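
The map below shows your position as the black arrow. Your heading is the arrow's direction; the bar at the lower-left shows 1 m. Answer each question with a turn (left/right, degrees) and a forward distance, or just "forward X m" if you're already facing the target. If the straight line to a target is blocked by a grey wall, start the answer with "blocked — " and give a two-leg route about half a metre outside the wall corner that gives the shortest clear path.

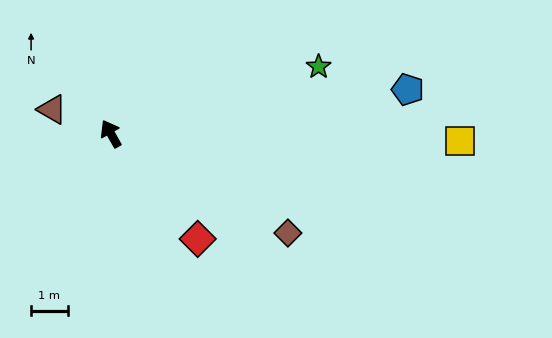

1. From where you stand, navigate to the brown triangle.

turn left 38°, forward 1.7 m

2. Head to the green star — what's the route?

turn right 102°, forward 6.0 m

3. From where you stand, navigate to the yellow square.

turn right 121°, forward 9.6 m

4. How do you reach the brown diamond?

turn right 149°, forward 5.6 m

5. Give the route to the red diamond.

turn right 170°, forward 3.7 m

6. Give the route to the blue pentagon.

turn right 111°, forward 8.2 m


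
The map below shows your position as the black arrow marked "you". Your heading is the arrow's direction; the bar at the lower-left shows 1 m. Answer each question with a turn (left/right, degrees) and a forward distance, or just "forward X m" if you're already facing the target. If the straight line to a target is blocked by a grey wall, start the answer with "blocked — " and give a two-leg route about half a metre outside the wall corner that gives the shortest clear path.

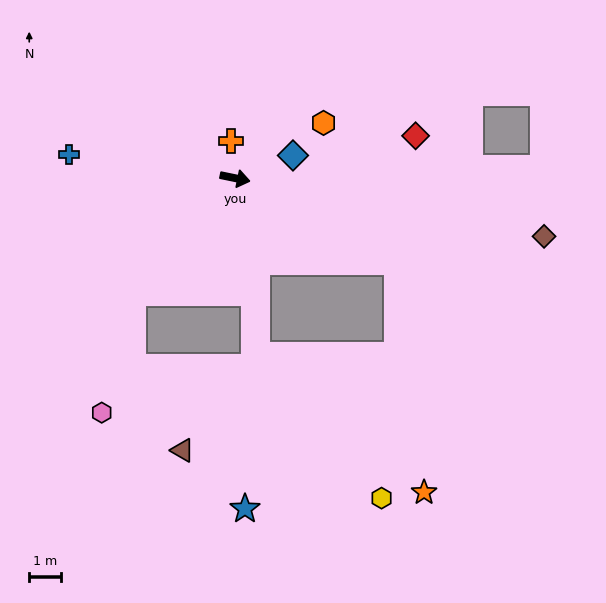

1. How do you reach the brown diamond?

forward 9.9 m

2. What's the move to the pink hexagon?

blocked — turn right 120°, forward 4.8 m, then turn left 27°, forward 3.9 m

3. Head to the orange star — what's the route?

blocked — turn right 16°, forward 5.7 m, then turn right 56°, forward 7.3 m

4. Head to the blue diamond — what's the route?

turn left 33°, forward 2.0 m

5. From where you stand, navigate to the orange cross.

turn left 107°, forward 1.2 m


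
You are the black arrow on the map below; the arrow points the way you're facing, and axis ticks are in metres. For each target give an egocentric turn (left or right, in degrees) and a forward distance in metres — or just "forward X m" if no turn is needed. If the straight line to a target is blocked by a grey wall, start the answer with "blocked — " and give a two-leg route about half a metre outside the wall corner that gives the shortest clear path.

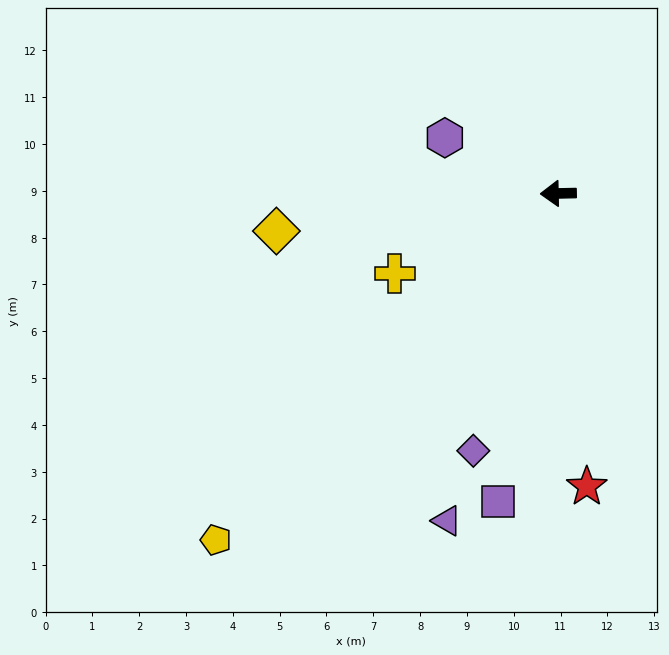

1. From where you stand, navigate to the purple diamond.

turn left 70°, forward 5.8 m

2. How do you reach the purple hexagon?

turn right 27°, forward 2.7 m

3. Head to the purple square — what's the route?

turn left 78°, forward 6.7 m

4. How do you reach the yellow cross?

turn left 25°, forward 3.9 m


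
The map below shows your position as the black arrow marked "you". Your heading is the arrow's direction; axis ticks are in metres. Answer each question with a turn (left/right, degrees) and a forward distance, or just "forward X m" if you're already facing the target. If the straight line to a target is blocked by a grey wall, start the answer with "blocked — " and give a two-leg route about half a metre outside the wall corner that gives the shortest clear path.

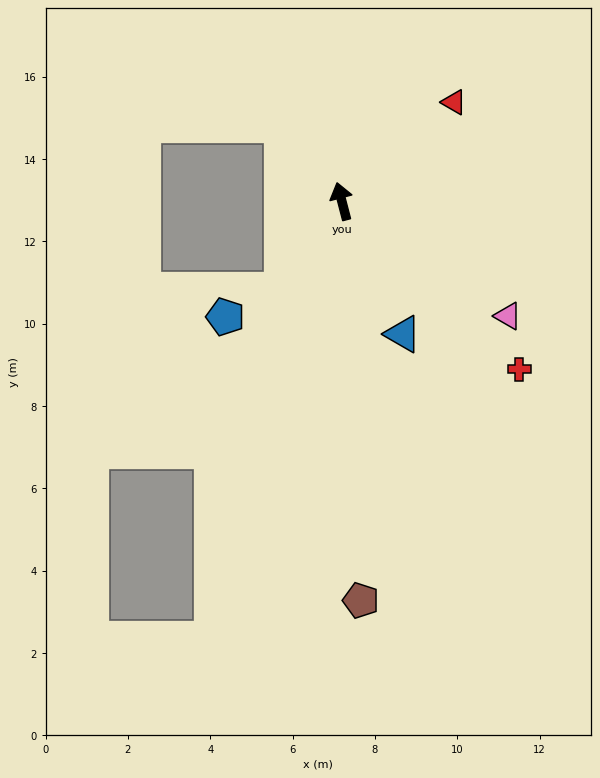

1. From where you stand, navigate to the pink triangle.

turn right 139°, forward 4.9 m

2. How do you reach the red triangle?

turn right 63°, forward 3.6 m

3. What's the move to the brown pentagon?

turn left 168°, forward 9.7 m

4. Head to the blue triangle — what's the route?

turn right 170°, forward 3.6 m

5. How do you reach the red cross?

turn right 148°, forward 5.9 m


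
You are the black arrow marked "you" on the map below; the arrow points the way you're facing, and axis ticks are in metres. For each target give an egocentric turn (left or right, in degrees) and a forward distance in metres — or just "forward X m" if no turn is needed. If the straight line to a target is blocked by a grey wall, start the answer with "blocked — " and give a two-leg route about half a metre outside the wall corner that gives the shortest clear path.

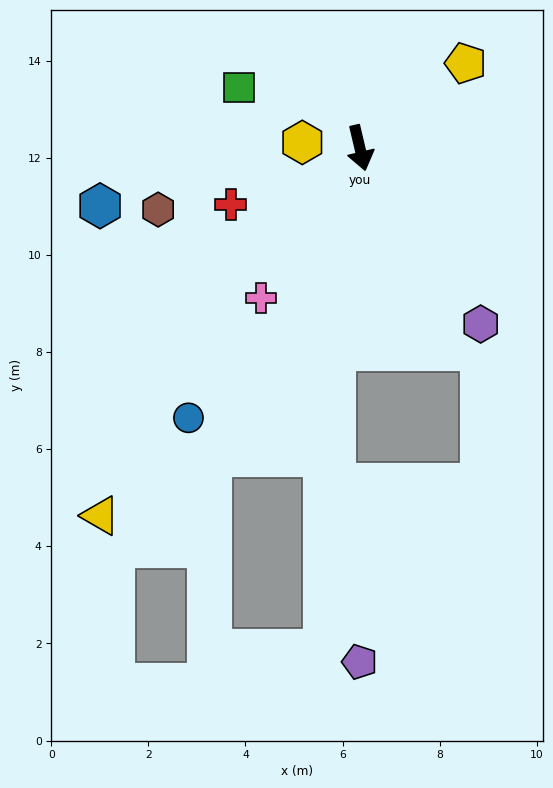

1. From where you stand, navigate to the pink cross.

turn right 46°, forward 3.7 m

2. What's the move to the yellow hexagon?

turn right 109°, forward 1.2 m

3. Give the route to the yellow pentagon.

turn left 115°, forward 2.8 m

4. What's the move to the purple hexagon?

turn left 21°, forward 4.4 m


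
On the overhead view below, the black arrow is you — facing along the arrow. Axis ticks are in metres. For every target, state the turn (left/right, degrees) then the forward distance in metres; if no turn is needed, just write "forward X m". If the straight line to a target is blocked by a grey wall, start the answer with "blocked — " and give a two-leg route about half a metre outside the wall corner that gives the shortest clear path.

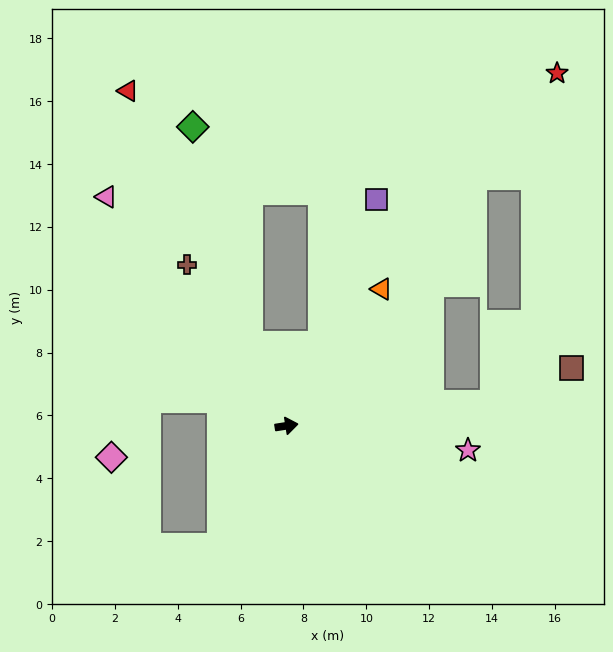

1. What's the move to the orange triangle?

turn left 46°, forward 5.3 m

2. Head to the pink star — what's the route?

turn right 17°, forward 5.8 m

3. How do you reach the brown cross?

turn left 113°, forward 6.0 m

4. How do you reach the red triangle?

turn left 106°, forward 11.8 m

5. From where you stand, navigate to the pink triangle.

turn left 119°, forward 9.3 m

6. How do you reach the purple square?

turn left 59°, forward 7.7 m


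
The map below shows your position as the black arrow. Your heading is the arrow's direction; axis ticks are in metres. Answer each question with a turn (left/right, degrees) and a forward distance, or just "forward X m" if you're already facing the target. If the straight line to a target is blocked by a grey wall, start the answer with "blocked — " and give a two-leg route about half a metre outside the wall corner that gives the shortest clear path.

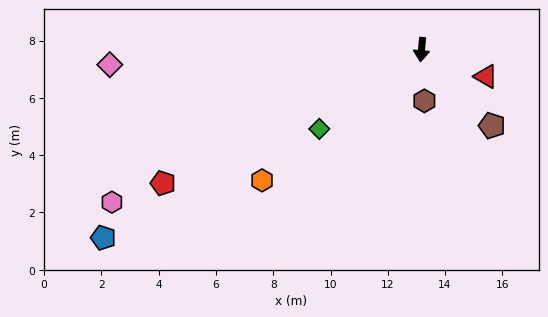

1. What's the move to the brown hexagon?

turn left 8°, forward 1.8 m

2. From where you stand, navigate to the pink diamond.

turn right 82°, forward 10.9 m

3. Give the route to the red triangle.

turn left 73°, forward 2.4 m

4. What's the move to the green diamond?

turn right 47°, forward 4.5 m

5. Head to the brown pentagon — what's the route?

turn left 48°, forward 3.6 m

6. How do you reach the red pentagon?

turn right 58°, forward 10.2 m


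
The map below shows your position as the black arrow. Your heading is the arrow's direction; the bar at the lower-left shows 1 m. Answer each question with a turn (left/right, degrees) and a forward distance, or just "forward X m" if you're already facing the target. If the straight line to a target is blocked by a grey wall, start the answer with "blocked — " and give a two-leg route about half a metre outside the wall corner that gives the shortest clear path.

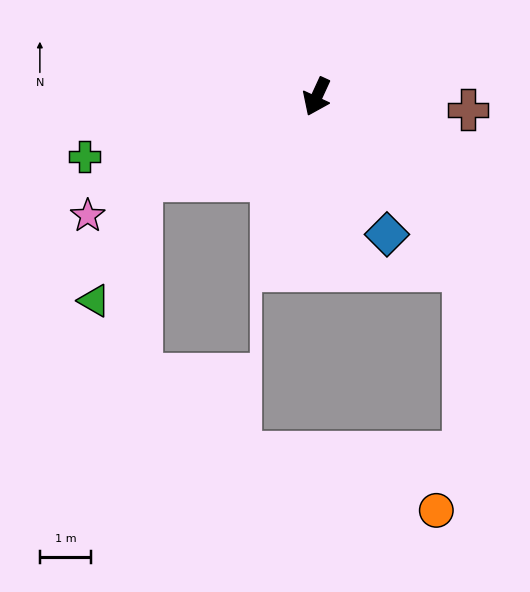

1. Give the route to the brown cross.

turn left 110°, forward 3.0 m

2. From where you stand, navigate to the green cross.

turn right 51°, forward 4.7 m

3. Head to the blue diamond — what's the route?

turn left 52°, forward 3.0 m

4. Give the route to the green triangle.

blocked — turn right 40°, forward 3.8 m, then turn left 44°, forward 2.5 m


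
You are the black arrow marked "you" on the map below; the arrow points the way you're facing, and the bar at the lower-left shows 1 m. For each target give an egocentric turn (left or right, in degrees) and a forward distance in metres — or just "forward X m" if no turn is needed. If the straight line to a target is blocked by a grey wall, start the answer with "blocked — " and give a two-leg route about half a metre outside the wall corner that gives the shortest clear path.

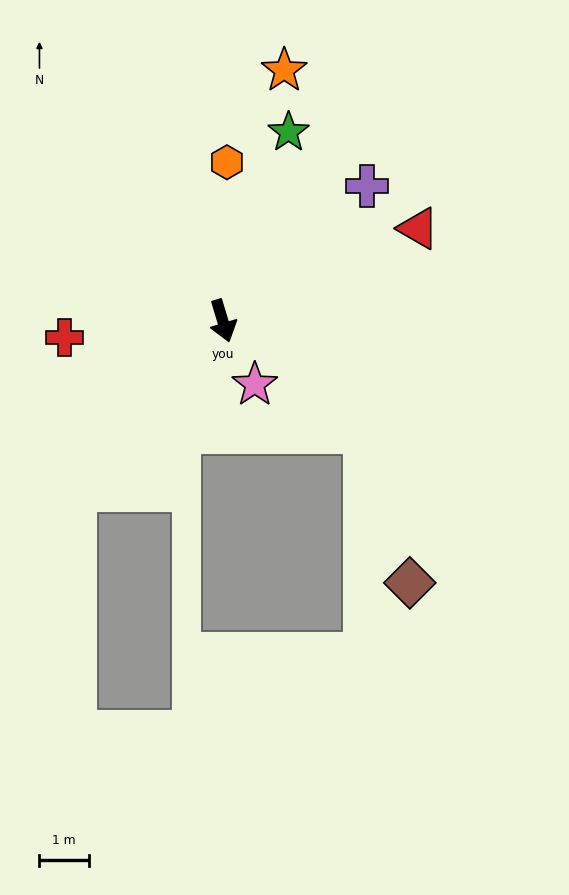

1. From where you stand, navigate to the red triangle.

turn left 99°, forward 4.4 m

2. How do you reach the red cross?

turn right 101°, forward 3.2 m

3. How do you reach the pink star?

turn left 10°, forward 1.4 m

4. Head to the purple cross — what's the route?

turn left 116°, forward 4.0 m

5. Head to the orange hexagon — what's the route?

turn left 162°, forward 3.2 m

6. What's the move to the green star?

turn left 144°, forward 4.0 m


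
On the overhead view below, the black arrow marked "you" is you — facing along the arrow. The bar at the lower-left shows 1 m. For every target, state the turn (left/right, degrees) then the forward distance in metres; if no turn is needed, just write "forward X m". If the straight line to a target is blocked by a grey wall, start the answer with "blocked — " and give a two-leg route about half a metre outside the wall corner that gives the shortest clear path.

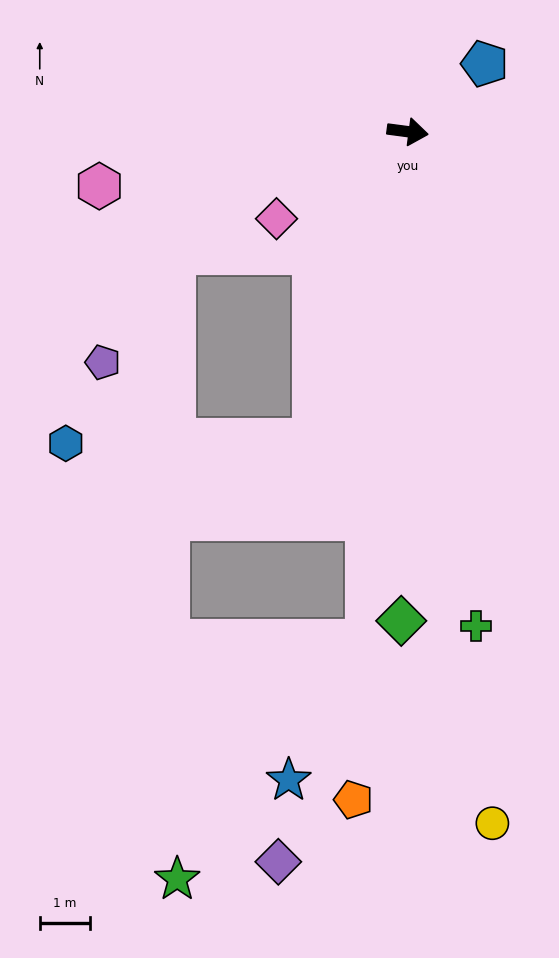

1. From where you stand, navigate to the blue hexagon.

blocked — turn right 100°, forward 6.4 m, then turn right 72°, forward 4.9 m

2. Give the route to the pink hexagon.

turn right 162°, forward 6.3 m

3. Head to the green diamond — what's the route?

turn right 83°, forward 9.8 m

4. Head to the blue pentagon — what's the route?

turn left 49°, forward 2.0 m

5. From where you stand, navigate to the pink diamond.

turn right 139°, forward 3.1 m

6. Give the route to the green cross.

turn right 75°, forward 10.0 m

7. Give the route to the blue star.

blocked — turn right 87°, forward 10.2 m, then turn right 25°, forward 3.2 m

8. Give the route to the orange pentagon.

turn right 87°, forward 13.4 m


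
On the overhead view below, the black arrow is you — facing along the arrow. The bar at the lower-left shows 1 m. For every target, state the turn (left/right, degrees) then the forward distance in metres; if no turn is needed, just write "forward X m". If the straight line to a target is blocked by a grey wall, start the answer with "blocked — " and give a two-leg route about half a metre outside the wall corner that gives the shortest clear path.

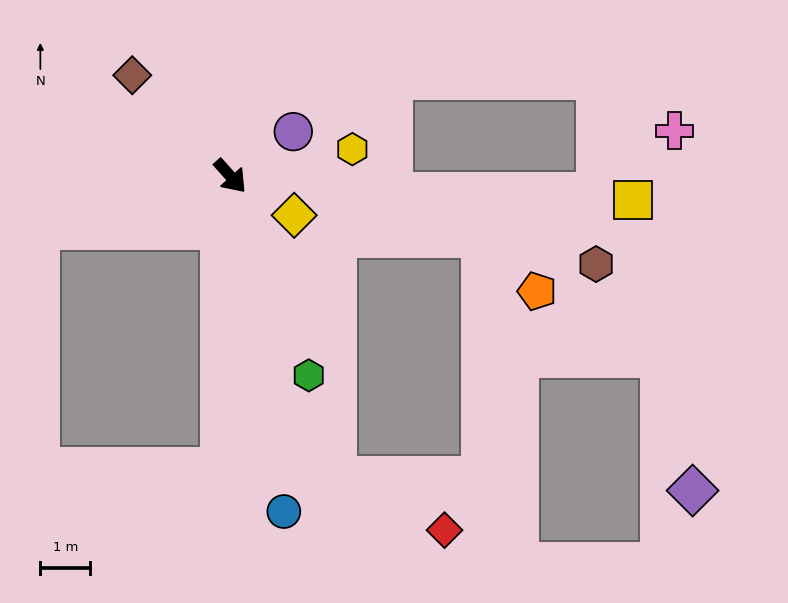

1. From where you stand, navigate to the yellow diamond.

turn left 17°, forward 1.5 m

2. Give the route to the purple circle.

turn left 83°, forward 1.5 m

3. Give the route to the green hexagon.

turn right 20°, forward 4.3 m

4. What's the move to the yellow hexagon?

turn left 61°, forward 2.5 m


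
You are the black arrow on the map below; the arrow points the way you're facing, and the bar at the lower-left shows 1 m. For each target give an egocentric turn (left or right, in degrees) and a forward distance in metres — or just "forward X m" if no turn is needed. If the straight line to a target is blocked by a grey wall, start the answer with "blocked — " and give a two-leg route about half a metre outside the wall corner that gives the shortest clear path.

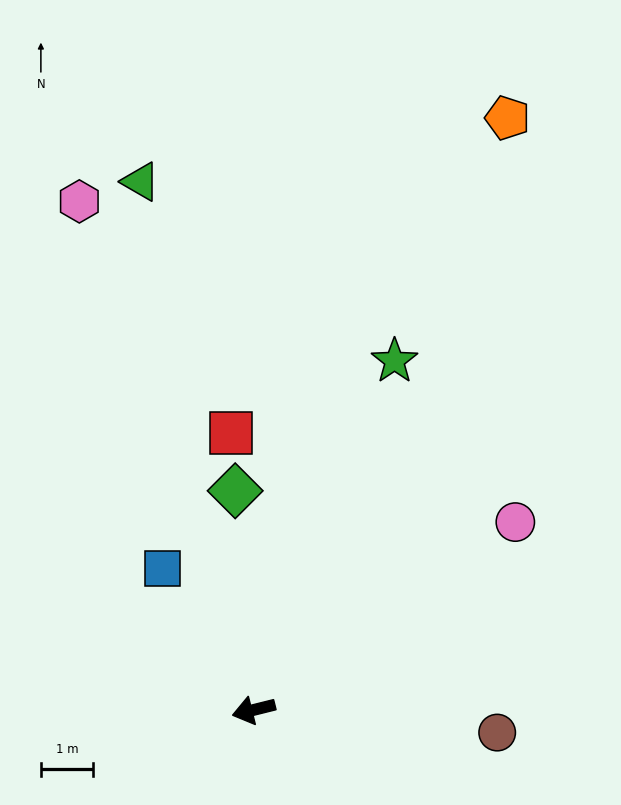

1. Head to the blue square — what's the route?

turn right 71°, forward 3.2 m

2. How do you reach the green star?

turn right 126°, forward 7.2 m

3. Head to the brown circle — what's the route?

turn left 161°, forward 4.7 m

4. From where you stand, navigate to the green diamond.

turn right 99°, forward 4.2 m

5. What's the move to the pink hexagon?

turn right 85°, forward 10.2 m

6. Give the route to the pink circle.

turn right 158°, forward 6.1 m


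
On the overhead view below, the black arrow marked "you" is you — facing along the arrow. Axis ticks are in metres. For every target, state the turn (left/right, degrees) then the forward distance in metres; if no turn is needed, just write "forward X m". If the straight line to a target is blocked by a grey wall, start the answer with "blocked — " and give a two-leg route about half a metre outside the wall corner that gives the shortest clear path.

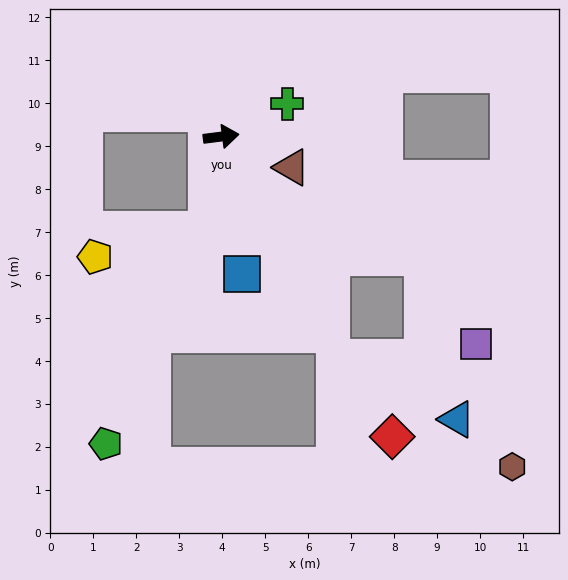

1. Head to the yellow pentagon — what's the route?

blocked — turn right 106°, forward 2.2 m, then turn right 67°, forward 2.7 m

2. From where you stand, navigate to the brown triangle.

turn right 31°, forward 1.8 m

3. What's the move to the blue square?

turn right 89°, forward 3.2 m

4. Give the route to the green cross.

turn left 19°, forward 1.7 m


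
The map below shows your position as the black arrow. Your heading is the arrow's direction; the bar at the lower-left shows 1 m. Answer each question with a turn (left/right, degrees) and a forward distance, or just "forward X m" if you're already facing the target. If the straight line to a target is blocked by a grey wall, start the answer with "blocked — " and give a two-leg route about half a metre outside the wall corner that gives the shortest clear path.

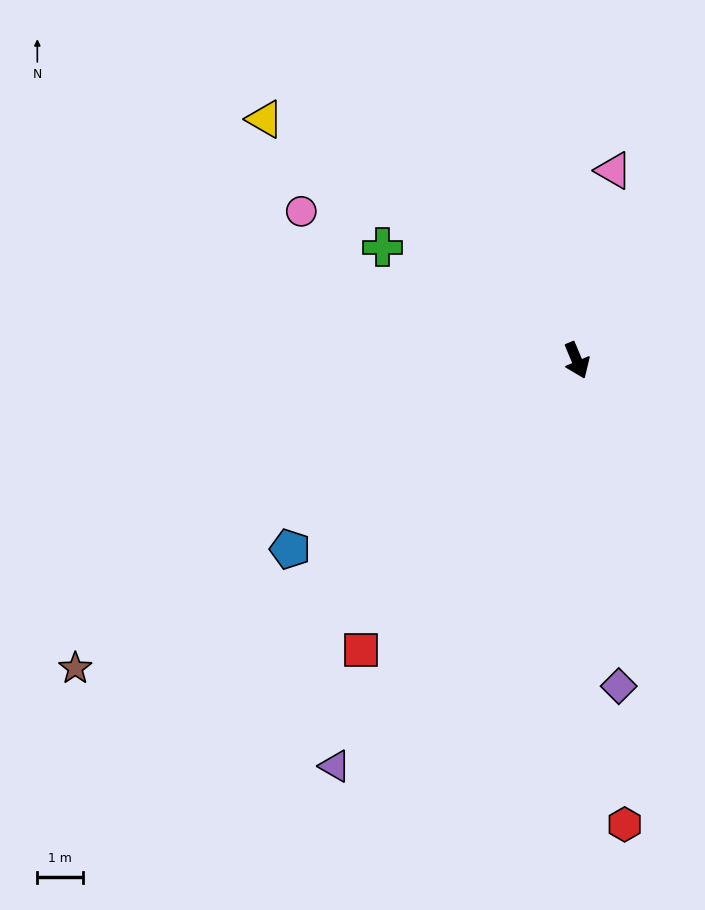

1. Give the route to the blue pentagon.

turn right 79°, forward 7.5 m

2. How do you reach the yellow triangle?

turn right 151°, forward 8.6 m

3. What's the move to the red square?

turn right 59°, forward 7.9 m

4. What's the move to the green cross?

turn right 143°, forward 4.9 m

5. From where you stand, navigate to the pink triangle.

turn left 146°, forward 4.2 m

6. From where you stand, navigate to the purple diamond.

turn right 15°, forward 7.2 m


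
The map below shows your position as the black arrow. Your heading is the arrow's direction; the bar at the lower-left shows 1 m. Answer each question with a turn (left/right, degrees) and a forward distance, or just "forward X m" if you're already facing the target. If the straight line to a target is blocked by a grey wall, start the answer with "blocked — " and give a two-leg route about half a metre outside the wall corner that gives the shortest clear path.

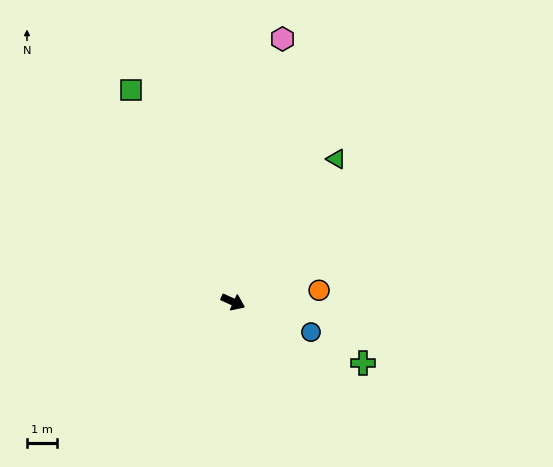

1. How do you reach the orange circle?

turn left 32°, forward 2.9 m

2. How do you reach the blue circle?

turn left 3°, forward 2.8 m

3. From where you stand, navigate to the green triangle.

turn left 79°, forward 5.9 m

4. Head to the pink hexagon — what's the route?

turn left 104°, forward 9.0 m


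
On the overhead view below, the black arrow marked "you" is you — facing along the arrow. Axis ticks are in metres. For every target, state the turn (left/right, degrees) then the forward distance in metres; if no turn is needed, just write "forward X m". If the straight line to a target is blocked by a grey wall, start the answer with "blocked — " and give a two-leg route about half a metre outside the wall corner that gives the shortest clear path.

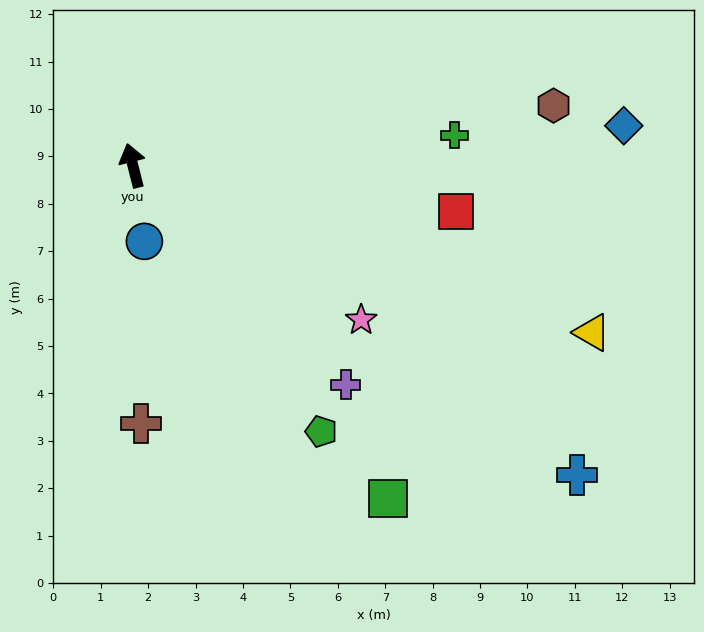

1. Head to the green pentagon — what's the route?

turn right 159°, forward 6.9 m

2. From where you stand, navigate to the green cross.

turn right 99°, forward 6.8 m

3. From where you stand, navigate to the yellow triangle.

turn right 124°, forward 10.3 m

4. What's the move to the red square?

turn right 112°, forward 6.9 m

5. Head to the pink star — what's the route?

turn right 138°, forward 5.8 m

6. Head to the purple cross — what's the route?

turn right 150°, forward 6.4 m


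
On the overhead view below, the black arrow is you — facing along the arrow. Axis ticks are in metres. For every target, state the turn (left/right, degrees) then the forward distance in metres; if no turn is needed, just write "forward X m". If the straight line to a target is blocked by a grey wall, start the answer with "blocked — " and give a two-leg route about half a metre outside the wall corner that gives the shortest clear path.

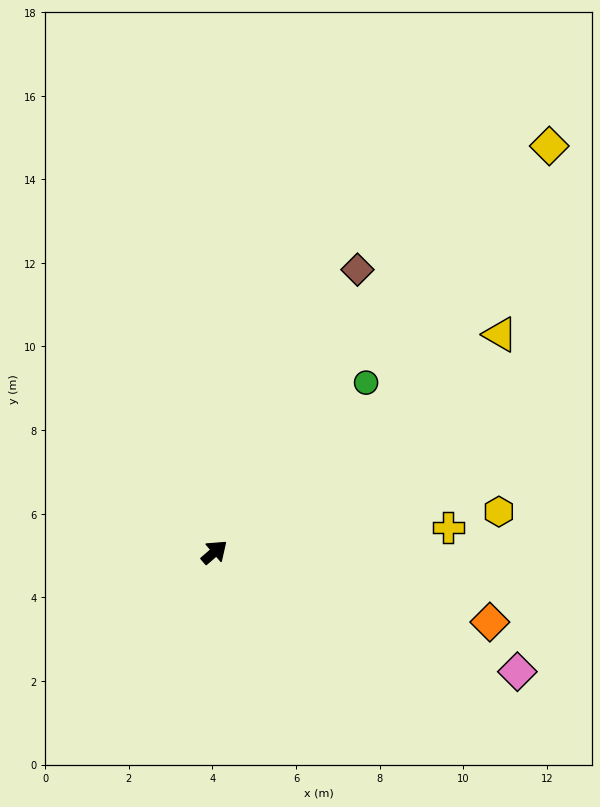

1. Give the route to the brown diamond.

turn left 22°, forward 7.6 m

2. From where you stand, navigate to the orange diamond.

turn right 55°, forward 6.8 m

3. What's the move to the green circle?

turn left 7°, forward 5.4 m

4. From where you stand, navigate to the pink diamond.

turn right 62°, forward 7.8 m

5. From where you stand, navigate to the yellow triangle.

turn right 4°, forward 8.6 m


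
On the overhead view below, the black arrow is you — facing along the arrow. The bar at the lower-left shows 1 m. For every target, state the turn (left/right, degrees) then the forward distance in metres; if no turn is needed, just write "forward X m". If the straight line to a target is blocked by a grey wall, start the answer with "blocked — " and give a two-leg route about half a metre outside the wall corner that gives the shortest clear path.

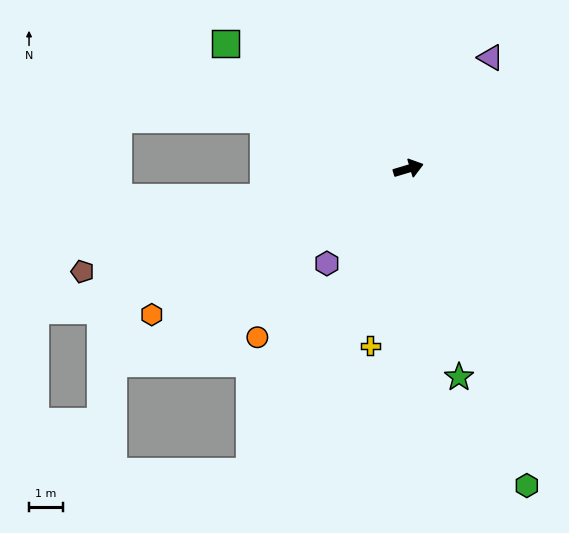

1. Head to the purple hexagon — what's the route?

turn right 147°, forward 3.7 m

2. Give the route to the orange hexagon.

turn right 167°, forward 8.8 m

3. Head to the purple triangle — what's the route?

turn left 37°, forward 4.1 m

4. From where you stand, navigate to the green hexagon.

turn right 86°, forward 10.1 m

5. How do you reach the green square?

turn left 129°, forward 6.6 m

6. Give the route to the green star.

turn right 93°, forward 6.4 m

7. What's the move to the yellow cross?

turn right 119°, forward 5.4 m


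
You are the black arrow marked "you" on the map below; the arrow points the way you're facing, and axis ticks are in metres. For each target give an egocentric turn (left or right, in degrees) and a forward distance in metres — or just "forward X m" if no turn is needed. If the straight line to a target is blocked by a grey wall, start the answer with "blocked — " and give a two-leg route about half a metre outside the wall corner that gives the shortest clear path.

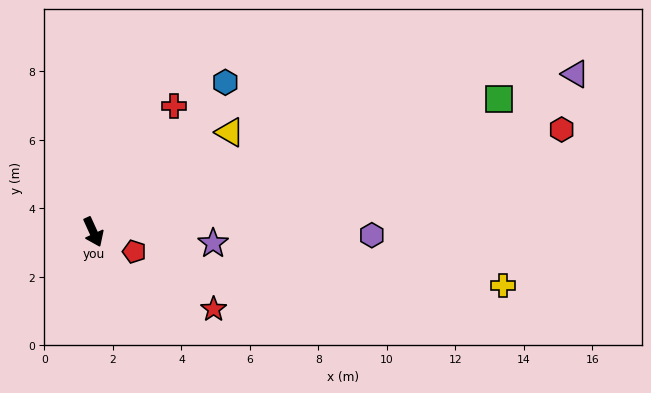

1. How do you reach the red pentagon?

turn left 40°, forward 1.3 m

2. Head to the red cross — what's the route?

turn left 123°, forward 4.4 m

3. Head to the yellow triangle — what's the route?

turn left 102°, forward 4.9 m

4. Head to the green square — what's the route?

turn left 84°, forward 12.5 m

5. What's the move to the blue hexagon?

turn left 114°, forward 5.8 m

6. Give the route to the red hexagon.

turn left 78°, forward 14.0 m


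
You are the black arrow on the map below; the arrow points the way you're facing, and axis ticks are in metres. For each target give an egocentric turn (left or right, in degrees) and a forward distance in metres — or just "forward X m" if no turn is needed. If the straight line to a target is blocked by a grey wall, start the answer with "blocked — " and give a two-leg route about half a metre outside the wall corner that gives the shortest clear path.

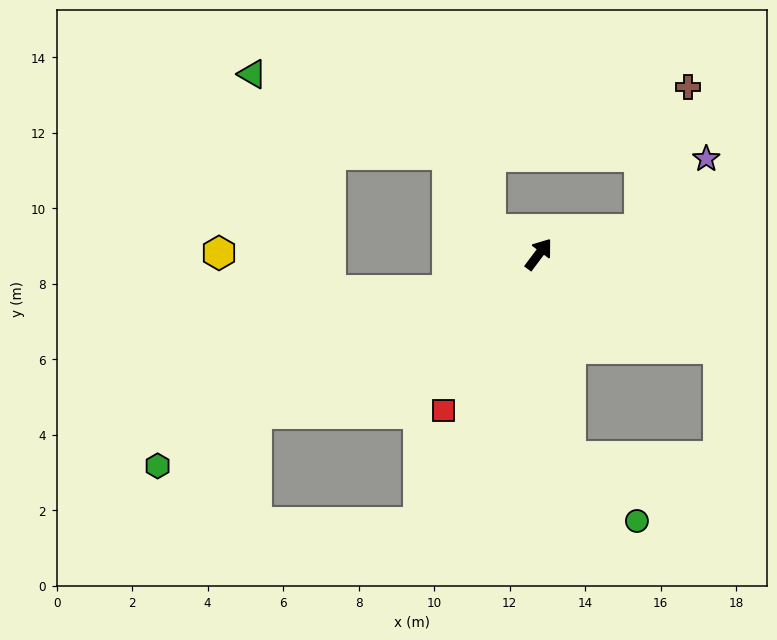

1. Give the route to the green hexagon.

turn left 156°, forward 11.5 m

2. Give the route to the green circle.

blocked — turn right 134°, forward 5.4 m, then turn left 37°, forward 2.5 m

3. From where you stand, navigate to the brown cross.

blocked — turn right 40°, forward 2.7 m, then turn left 58°, forward 4.0 m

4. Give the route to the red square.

turn right 174°, forward 4.9 m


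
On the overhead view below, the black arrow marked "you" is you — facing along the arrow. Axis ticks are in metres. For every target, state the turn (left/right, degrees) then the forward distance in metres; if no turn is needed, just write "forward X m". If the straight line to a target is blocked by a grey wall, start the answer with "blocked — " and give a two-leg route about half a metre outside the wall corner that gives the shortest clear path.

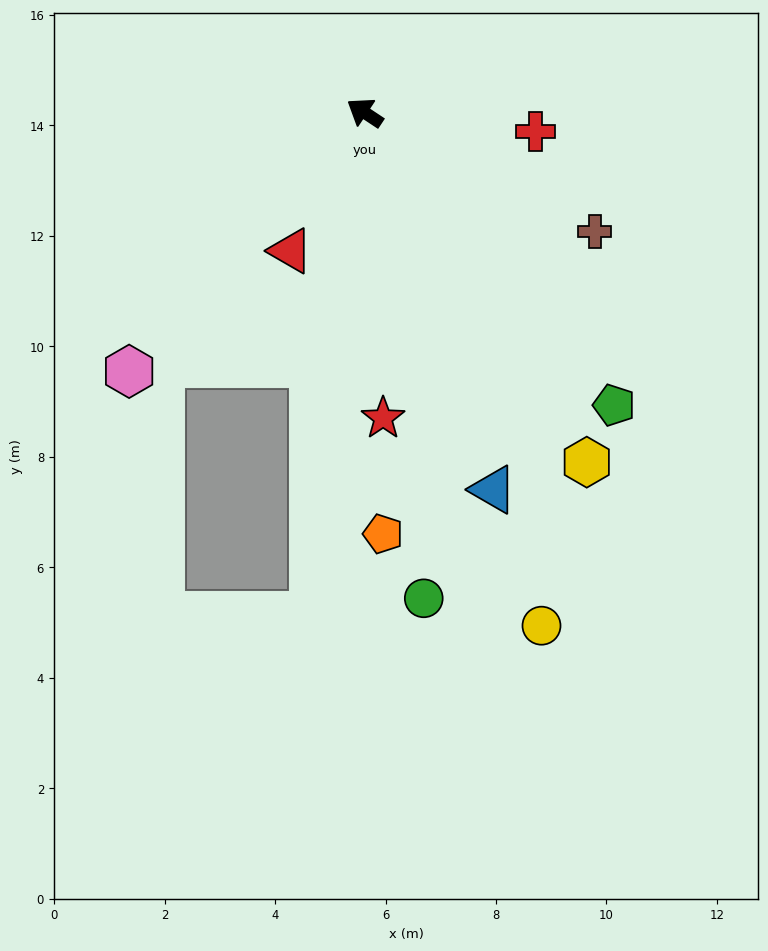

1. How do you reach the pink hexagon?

turn left 81°, forward 6.3 m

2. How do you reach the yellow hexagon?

turn left 156°, forward 7.5 m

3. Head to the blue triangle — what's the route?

turn left 142°, forward 7.2 m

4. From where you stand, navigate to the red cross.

turn right 153°, forward 3.1 m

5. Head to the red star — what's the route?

turn left 127°, forward 5.5 m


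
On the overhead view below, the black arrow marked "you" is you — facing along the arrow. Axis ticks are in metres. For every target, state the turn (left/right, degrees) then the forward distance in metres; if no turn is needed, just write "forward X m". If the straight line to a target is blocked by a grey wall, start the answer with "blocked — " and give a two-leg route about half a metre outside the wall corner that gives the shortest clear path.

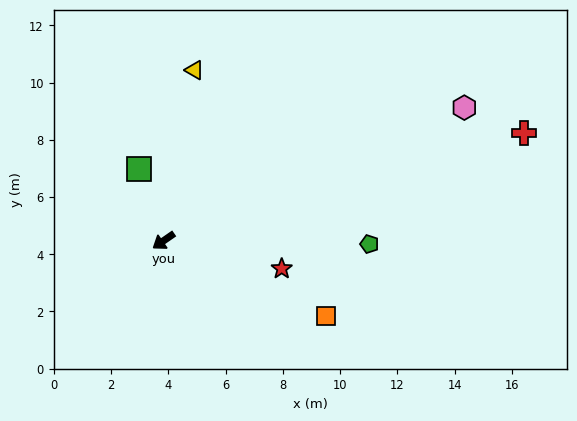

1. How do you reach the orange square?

turn left 120°, forward 6.2 m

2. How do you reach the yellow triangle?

turn right 135°, forward 6.1 m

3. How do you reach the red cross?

turn left 162°, forward 13.1 m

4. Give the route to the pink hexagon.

turn left 169°, forward 11.5 m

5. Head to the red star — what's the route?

turn left 132°, forward 4.2 m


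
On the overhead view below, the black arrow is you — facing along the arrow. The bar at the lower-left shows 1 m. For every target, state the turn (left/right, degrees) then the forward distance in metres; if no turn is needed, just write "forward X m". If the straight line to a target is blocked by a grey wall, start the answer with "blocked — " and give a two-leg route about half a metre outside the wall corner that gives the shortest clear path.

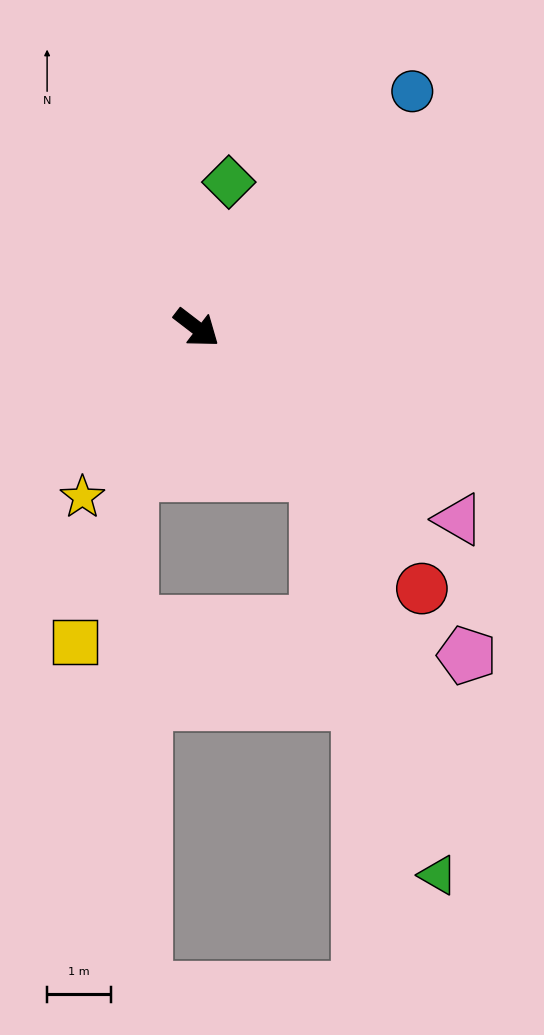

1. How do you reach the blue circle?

turn left 85°, forward 5.0 m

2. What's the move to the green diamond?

turn left 115°, forward 2.3 m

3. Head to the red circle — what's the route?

turn right 12°, forward 5.4 m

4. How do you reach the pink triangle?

forward 5.1 m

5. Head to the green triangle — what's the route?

blocked — turn right 13°, forward 3.0 m, then turn right 23°, forward 6.6 m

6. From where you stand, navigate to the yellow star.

turn right 87°, forward 3.2 m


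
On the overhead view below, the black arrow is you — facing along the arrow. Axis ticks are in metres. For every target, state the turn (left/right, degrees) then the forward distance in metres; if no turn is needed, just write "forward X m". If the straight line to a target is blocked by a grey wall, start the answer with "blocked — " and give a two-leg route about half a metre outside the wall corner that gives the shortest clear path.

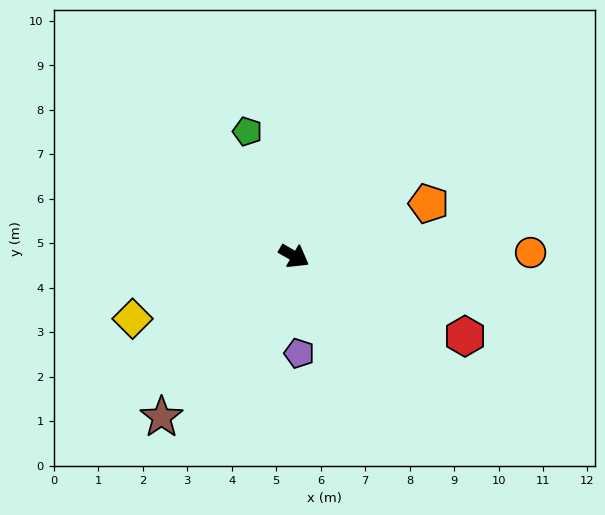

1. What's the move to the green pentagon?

turn left 141°, forward 3.0 m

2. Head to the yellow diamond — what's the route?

turn right 129°, forward 3.9 m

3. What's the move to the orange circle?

turn left 31°, forward 5.3 m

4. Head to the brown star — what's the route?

turn right 99°, forward 4.7 m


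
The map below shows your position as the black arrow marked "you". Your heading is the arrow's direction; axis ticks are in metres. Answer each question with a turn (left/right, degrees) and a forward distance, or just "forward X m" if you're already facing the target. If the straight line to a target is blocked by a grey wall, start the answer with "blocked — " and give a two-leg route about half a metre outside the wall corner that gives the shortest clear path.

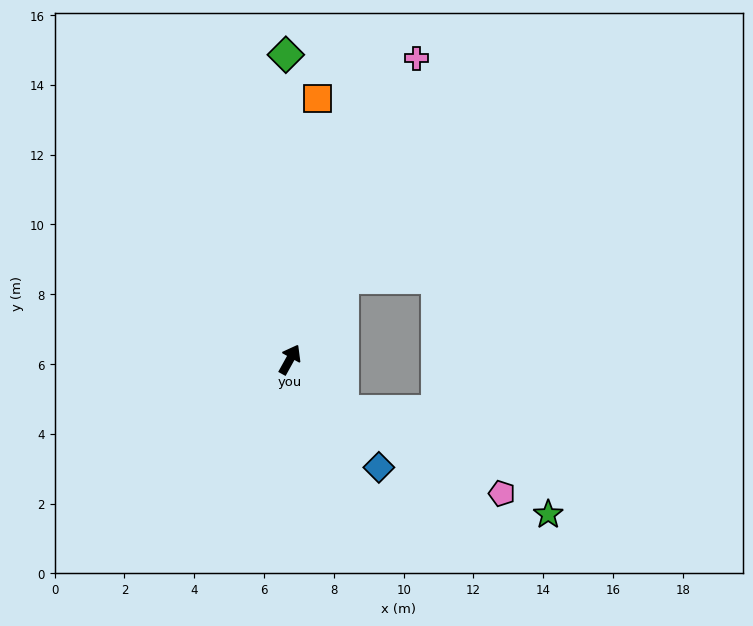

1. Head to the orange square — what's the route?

turn left 23°, forward 7.5 m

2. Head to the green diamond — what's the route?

turn left 30°, forward 8.7 m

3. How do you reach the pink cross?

turn left 6°, forward 9.4 m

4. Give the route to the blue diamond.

turn right 112°, forward 4.0 m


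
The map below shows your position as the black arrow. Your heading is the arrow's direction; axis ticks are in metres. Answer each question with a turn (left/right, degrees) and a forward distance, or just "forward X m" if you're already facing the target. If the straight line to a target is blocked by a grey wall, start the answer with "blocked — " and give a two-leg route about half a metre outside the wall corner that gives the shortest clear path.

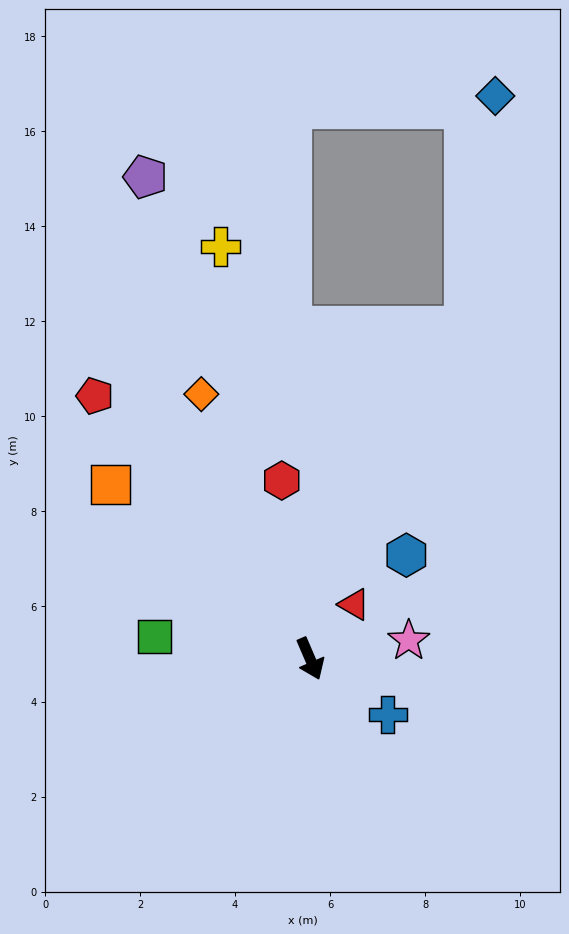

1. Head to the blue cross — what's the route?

turn left 31°, forward 2.0 m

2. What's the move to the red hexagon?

turn left 166°, forward 3.8 m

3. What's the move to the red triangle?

turn left 118°, forward 1.5 m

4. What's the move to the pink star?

turn left 77°, forward 2.1 m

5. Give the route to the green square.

turn right 121°, forward 3.3 m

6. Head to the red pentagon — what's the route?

turn right 164°, forward 7.2 m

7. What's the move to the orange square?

turn right 154°, forward 5.6 m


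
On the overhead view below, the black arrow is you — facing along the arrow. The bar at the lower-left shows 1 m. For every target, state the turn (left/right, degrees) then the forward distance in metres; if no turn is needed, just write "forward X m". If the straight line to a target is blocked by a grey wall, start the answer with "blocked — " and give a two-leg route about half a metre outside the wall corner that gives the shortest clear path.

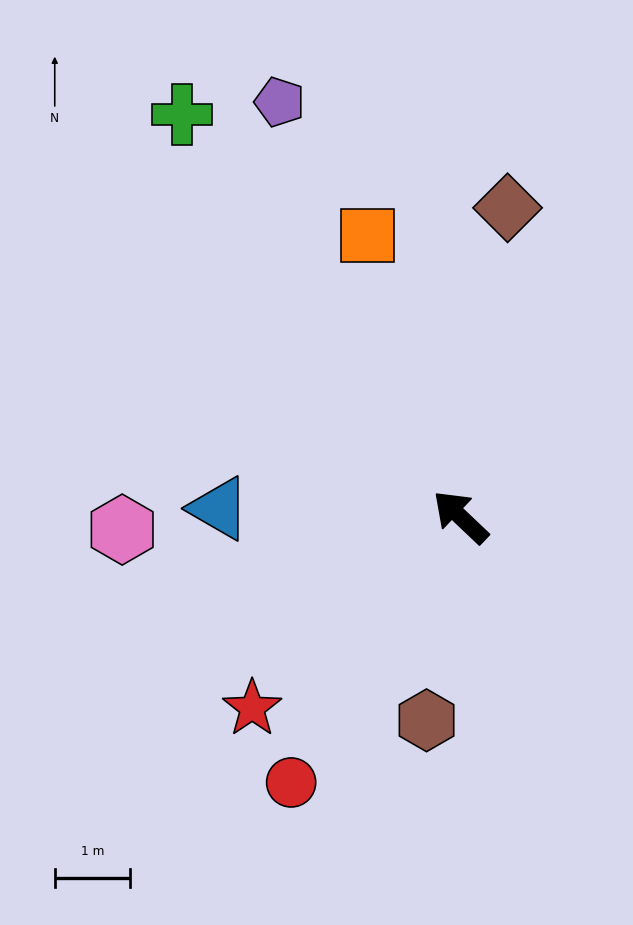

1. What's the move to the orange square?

turn right 28°, forward 3.9 m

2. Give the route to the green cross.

turn right 12°, forward 6.5 m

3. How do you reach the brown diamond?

turn right 55°, forward 4.2 m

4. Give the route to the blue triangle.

turn left 42°, forward 3.2 m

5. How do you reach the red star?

turn left 86°, forward 3.8 m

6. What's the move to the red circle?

turn left 101°, forward 4.2 m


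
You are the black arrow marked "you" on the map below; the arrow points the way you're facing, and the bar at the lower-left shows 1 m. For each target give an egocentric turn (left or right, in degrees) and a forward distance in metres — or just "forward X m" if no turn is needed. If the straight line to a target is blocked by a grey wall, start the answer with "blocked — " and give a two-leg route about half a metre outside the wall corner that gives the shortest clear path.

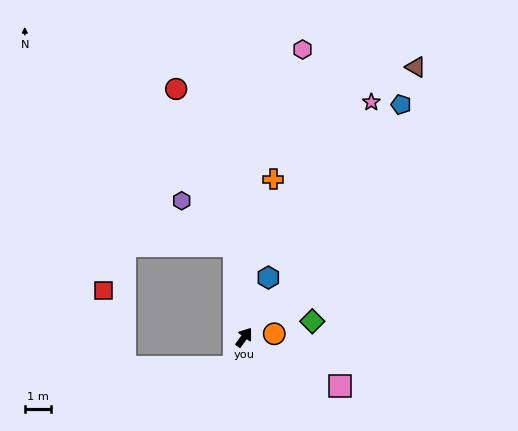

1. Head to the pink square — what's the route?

turn right 81°, forward 4.1 m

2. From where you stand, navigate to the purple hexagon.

blocked — turn left 42°, forward 3.5 m, then turn left 43°, forward 2.6 m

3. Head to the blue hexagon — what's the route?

turn left 14°, forward 2.5 m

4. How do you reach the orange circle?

turn right 47°, forward 1.2 m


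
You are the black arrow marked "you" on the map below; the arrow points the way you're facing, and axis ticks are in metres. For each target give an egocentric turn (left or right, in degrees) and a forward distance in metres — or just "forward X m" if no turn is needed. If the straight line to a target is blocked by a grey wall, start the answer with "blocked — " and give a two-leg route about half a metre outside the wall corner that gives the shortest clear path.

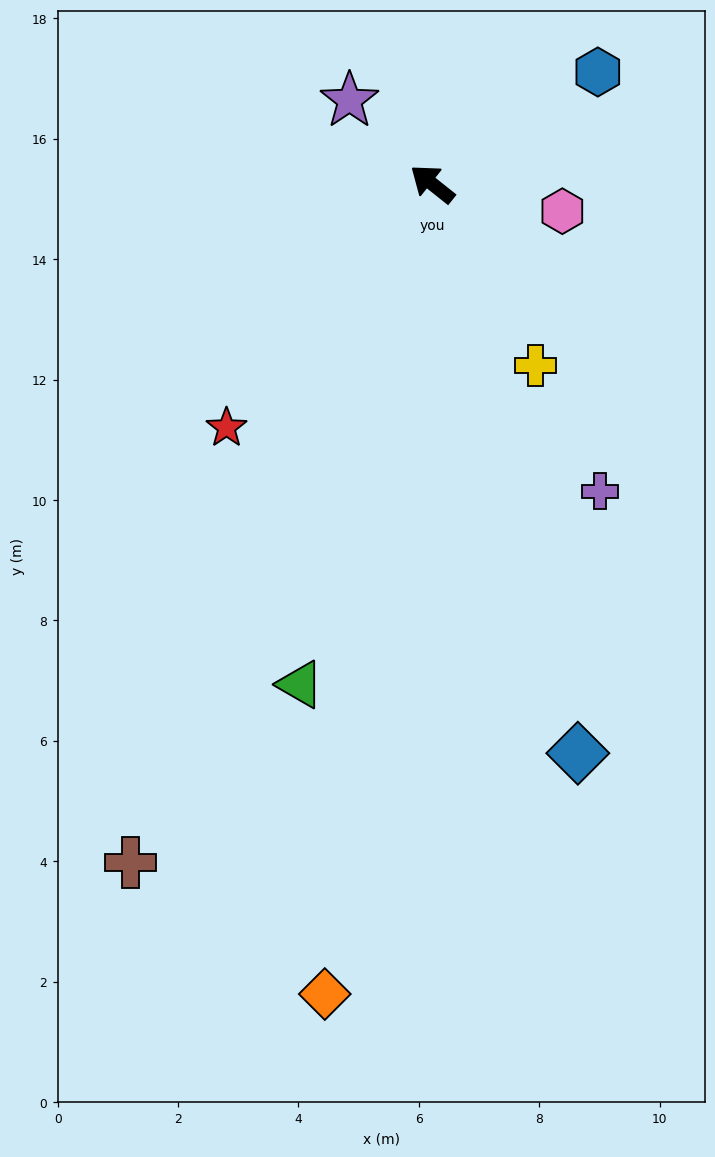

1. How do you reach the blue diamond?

turn left 143°, forward 9.8 m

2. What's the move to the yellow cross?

turn left 158°, forward 3.5 m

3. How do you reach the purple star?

turn right 7°, forward 2.0 m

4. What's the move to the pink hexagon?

turn right 153°, forward 2.2 m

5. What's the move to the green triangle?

turn left 114°, forward 8.6 m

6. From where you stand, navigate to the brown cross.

turn left 105°, forward 12.3 m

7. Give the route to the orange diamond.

turn left 121°, forward 13.6 m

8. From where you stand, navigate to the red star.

turn left 88°, forward 5.3 m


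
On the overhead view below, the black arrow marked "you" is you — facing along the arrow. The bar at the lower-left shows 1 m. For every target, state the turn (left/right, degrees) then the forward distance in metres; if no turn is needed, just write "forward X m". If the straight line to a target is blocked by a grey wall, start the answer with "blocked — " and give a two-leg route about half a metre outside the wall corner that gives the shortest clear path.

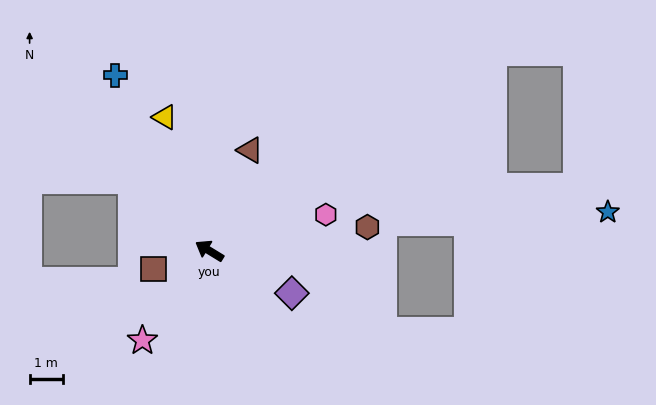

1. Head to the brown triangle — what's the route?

turn right 81°, forward 3.3 m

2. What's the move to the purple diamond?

turn right 176°, forward 2.8 m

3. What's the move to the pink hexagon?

turn right 131°, forward 3.7 m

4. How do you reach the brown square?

turn left 50°, forward 1.8 m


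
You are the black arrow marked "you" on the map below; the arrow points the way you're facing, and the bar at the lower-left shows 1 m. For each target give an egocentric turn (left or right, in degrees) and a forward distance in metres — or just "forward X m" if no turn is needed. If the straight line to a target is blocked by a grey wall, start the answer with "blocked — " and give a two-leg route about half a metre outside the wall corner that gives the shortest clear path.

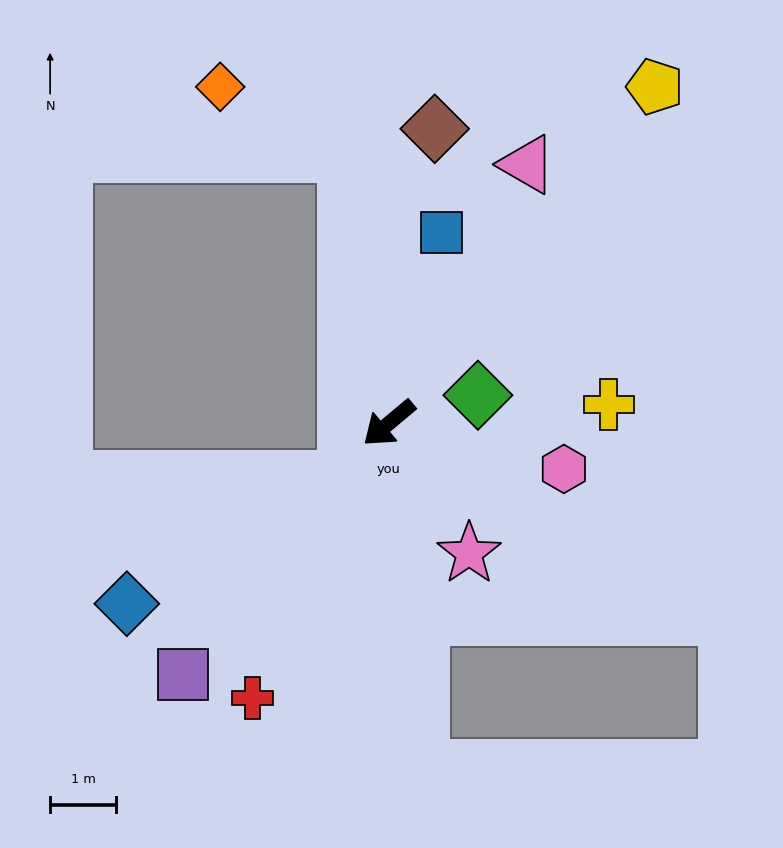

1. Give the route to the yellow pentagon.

turn right 168°, forward 6.5 m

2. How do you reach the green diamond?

turn left 158°, forward 1.4 m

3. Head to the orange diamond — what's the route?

blocked — turn right 121°, forward 4.1 m, then turn left 53°, forward 2.1 m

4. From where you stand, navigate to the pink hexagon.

turn left 125°, forward 2.7 m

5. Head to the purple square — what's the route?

turn left 11°, forward 4.9 m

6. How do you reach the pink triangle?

turn right 158°, forward 4.4 m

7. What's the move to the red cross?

turn left 24°, forward 4.6 m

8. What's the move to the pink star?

turn left 82°, forward 2.3 m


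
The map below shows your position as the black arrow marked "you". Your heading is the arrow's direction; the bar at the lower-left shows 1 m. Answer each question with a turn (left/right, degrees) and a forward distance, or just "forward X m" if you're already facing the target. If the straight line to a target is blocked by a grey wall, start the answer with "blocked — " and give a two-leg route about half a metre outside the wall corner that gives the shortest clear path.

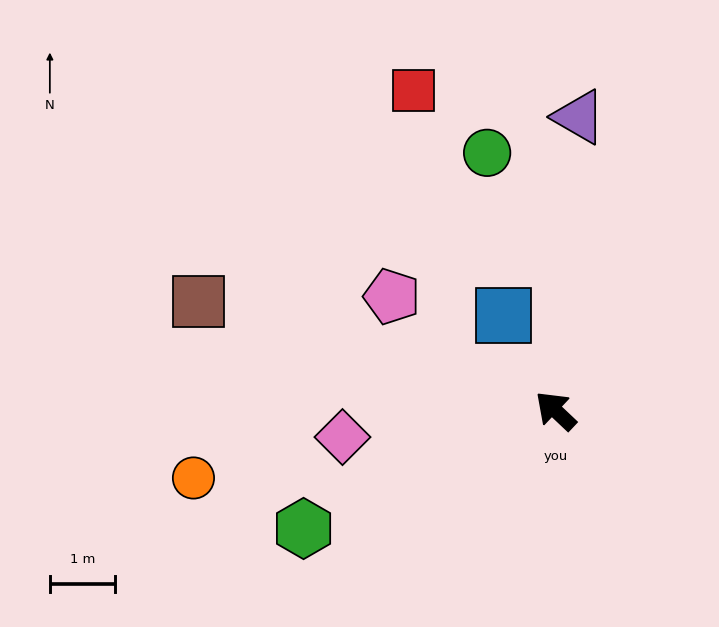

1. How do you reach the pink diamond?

turn left 50°, forward 3.3 m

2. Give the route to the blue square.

turn right 18°, forward 1.7 m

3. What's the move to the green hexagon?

turn left 68°, forward 4.2 m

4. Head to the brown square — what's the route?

turn left 26°, forward 5.7 m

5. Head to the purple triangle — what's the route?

turn right 51°, forward 4.5 m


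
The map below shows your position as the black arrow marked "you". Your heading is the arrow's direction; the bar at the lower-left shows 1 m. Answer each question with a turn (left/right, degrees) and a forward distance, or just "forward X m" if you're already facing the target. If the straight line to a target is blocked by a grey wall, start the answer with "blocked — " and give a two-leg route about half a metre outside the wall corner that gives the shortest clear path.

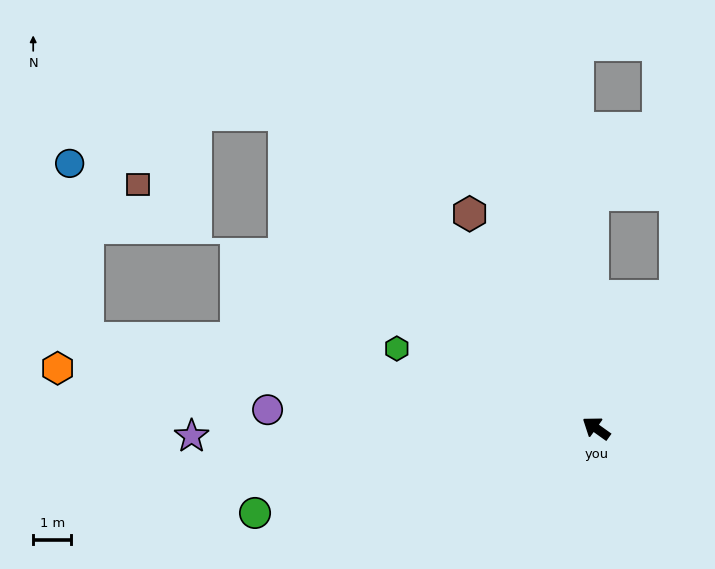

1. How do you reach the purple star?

turn left 37°, forward 10.6 m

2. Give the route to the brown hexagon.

turn right 24°, forward 6.5 m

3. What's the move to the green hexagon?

turn left 14°, forward 5.6 m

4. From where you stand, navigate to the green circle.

turn left 49°, forward 9.2 m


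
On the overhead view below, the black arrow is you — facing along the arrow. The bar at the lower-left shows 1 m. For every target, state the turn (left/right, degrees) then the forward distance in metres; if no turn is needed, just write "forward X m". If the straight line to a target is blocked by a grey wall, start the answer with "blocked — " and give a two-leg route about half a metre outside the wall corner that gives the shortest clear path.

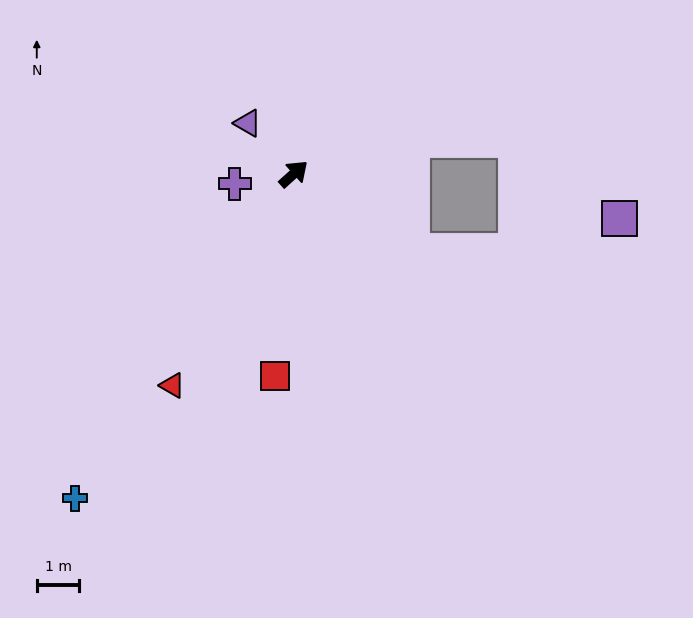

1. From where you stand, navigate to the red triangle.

turn right 162°, forward 5.7 m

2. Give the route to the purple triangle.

turn left 90°, forward 1.6 m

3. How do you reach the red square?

turn right 137°, forward 4.8 m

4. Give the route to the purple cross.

turn left 147°, forward 1.4 m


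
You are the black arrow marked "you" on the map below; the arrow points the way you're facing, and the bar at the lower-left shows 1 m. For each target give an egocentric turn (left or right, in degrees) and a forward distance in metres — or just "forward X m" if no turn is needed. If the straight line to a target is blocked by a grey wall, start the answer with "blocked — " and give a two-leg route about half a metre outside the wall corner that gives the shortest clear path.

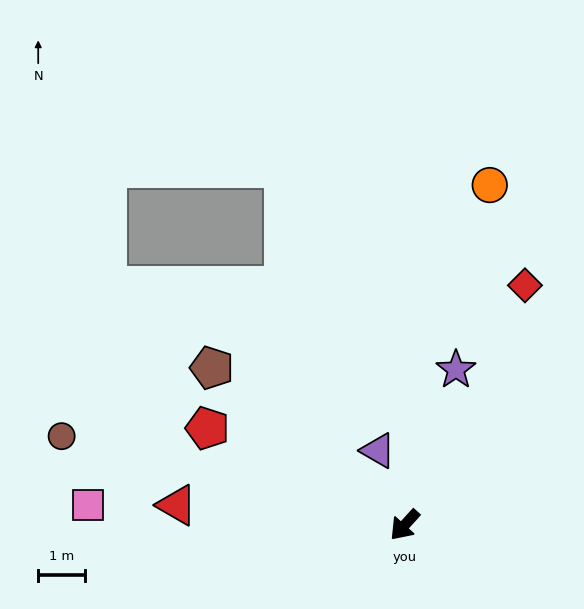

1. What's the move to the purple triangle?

turn right 118°, forward 1.7 m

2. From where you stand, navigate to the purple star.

turn right 156°, forward 3.5 m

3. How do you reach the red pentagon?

turn right 74°, forward 4.7 m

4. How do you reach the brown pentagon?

turn right 87°, forward 5.4 m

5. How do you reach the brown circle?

turn right 62°, forward 7.6 m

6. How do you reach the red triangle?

turn right 53°, forward 4.9 m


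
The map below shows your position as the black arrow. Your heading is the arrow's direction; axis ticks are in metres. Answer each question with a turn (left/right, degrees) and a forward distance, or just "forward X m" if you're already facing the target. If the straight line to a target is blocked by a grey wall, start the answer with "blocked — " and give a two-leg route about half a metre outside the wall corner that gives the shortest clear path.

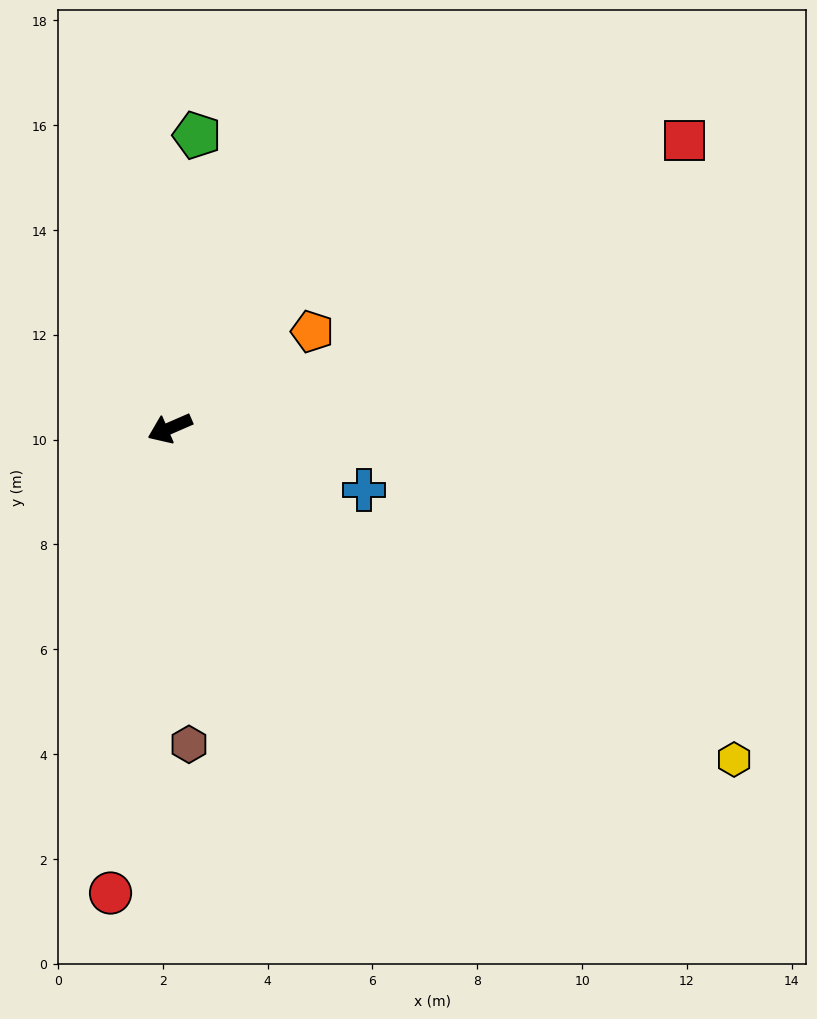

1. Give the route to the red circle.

turn left 59°, forward 8.9 m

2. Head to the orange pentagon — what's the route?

turn right 169°, forward 3.3 m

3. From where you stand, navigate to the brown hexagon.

turn left 70°, forward 6.0 m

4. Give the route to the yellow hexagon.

turn left 126°, forward 12.5 m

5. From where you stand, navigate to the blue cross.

turn left 139°, forward 3.9 m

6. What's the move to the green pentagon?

turn right 119°, forward 5.6 m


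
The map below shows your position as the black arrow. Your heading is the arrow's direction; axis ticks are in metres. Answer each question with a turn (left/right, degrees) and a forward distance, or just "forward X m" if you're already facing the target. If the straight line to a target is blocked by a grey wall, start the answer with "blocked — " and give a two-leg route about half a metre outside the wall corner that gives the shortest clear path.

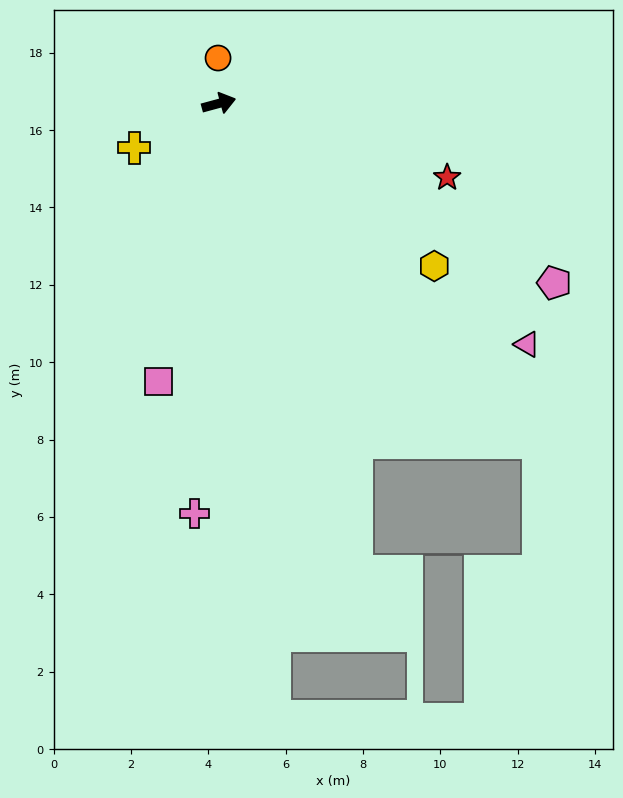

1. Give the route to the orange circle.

turn left 76°, forward 1.2 m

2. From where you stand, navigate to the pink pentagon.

turn right 43°, forward 9.8 m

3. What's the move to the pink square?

turn right 117°, forward 7.4 m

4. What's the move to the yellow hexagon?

turn right 52°, forward 7.0 m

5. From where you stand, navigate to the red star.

turn right 33°, forward 6.2 m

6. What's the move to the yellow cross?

turn right 167°, forward 2.5 m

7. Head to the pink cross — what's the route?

turn right 109°, forward 10.6 m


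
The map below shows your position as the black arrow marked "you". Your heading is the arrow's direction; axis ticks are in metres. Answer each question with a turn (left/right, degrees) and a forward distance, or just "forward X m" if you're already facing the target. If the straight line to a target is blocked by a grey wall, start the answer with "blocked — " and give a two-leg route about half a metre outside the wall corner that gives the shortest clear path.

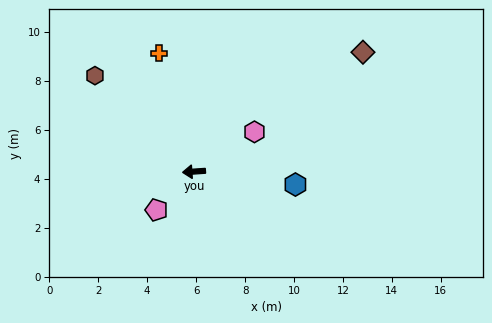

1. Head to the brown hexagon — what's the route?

turn right 48°, forward 5.6 m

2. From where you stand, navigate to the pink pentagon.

turn left 42°, forward 2.2 m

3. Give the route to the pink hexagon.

turn right 151°, forward 3.0 m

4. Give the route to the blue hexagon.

turn left 169°, forward 4.2 m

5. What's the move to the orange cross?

turn right 77°, forward 5.0 m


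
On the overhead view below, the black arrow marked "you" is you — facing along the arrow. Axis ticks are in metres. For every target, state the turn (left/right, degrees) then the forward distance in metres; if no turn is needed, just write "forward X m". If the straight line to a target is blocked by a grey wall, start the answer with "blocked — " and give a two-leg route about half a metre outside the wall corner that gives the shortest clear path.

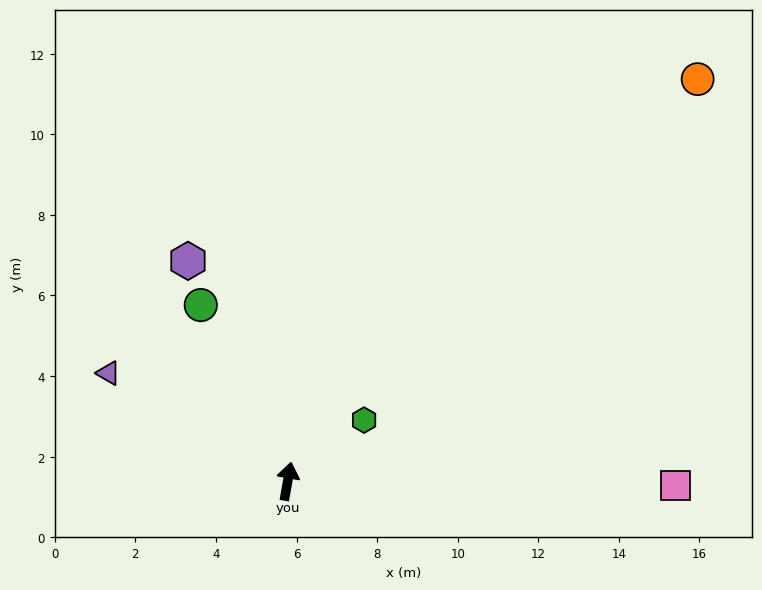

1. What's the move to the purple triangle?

turn left 69°, forward 5.2 m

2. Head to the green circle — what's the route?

turn left 36°, forward 4.9 m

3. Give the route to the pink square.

turn right 81°, forward 9.6 m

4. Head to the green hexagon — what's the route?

turn right 41°, forward 2.4 m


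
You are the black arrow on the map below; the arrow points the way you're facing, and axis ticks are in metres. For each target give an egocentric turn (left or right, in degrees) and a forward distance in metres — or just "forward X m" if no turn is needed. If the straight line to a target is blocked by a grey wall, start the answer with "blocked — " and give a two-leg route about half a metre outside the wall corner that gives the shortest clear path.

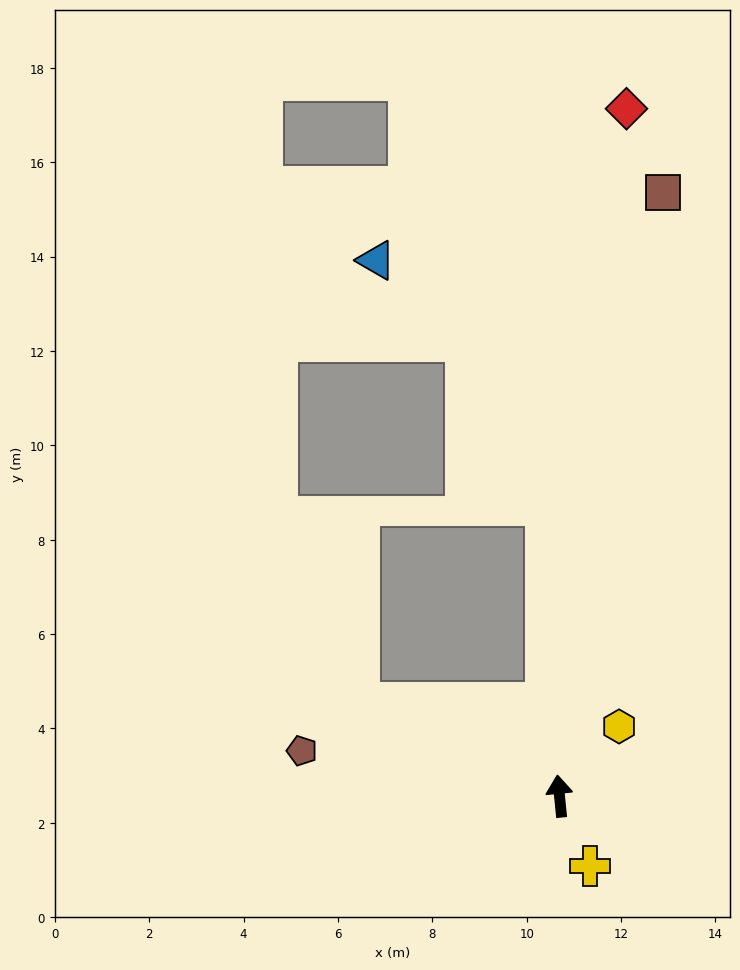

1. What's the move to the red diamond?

turn right 11°, forward 14.6 m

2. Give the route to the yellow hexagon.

turn right 46°, forward 1.9 m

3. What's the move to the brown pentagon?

turn left 74°, forward 5.5 m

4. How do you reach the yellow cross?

turn right 162°, forward 1.6 m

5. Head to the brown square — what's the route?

turn right 15°, forward 13.0 m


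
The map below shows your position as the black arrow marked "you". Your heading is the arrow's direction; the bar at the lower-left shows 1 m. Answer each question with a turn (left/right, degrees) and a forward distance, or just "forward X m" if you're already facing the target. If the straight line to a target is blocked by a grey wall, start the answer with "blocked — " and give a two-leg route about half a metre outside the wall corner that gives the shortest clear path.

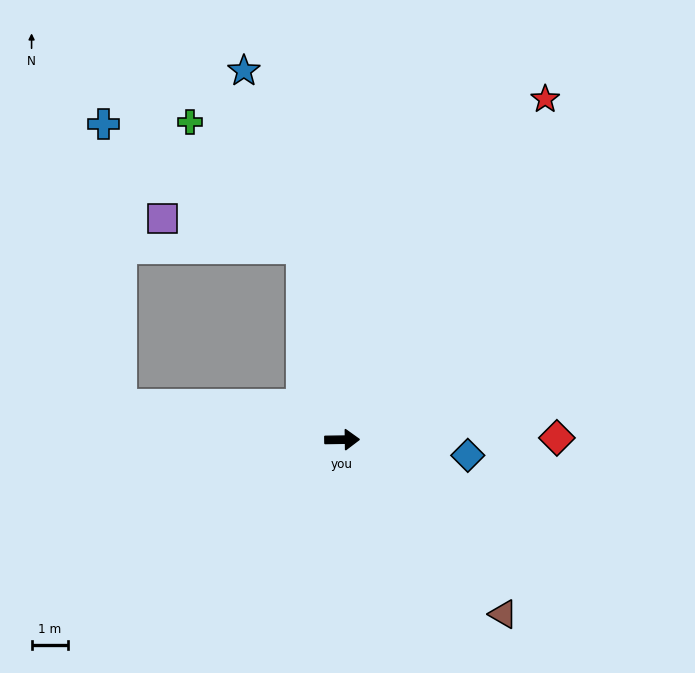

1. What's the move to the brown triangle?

turn right 48°, forward 6.5 m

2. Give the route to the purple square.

blocked — turn left 101°, forward 5.3 m, then turn left 66°, forward 3.9 m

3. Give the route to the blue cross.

blocked — turn left 101°, forward 5.3 m, then turn left 46°, forward 6.4 m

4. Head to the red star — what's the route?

turn left 58°, forward 10.8 m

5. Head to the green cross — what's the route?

blocked — turn left 101°, forward 5.3 m, then turn left 29°, forward 4.6 m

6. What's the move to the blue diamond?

turn right 8°, forward 3.5 m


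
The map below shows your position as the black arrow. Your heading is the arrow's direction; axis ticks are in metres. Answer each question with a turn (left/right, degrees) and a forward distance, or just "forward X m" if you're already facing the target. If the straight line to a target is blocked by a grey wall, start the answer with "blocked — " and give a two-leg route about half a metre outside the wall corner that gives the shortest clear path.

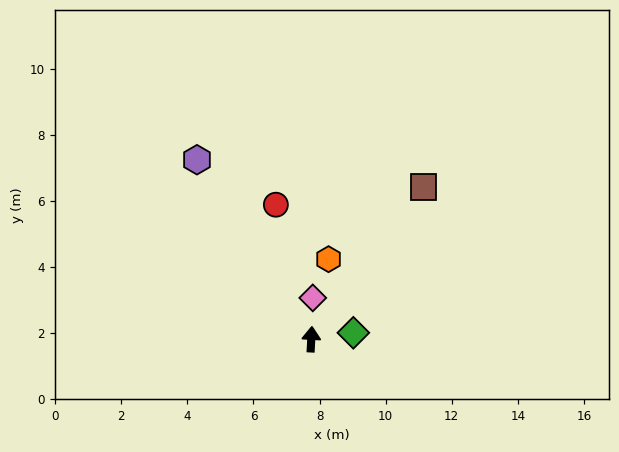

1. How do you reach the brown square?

turn right 33°, forward 5.7 m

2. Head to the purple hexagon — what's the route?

turn left 36°, forward 6.4 m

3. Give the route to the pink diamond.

forward 1.3 m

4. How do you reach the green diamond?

turn right 78°, forward 1.3 m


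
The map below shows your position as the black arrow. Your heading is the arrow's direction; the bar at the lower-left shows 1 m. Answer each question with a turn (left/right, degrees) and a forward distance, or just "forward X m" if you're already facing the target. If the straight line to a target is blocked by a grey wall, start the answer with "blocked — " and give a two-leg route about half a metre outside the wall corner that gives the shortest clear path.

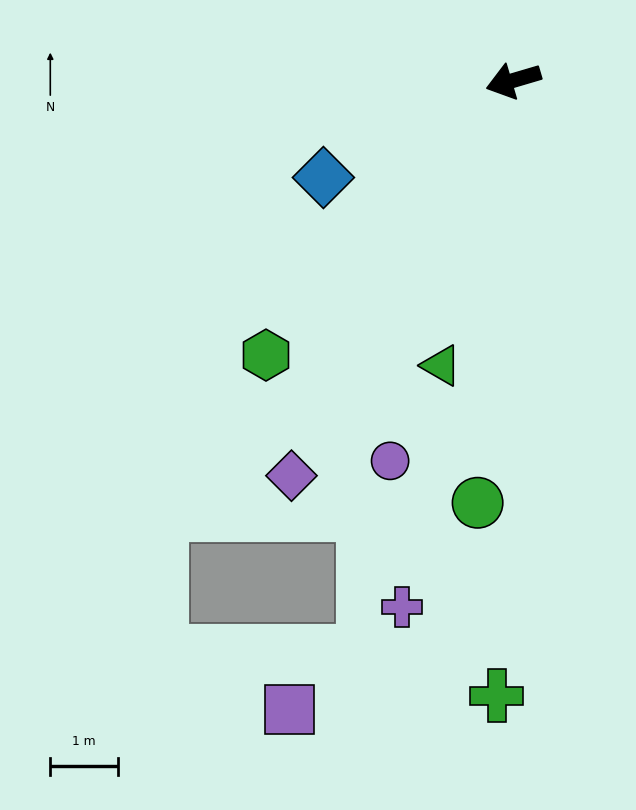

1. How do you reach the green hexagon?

turn left 32°, forward 5.5 m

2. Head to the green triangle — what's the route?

turn left 59°, forward 4.4 m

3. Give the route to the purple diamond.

turn left 44°, forward 6.7 m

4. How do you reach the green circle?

turn left 69°, forward 6.3 m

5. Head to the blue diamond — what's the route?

turn left 11°, forward 3.2 m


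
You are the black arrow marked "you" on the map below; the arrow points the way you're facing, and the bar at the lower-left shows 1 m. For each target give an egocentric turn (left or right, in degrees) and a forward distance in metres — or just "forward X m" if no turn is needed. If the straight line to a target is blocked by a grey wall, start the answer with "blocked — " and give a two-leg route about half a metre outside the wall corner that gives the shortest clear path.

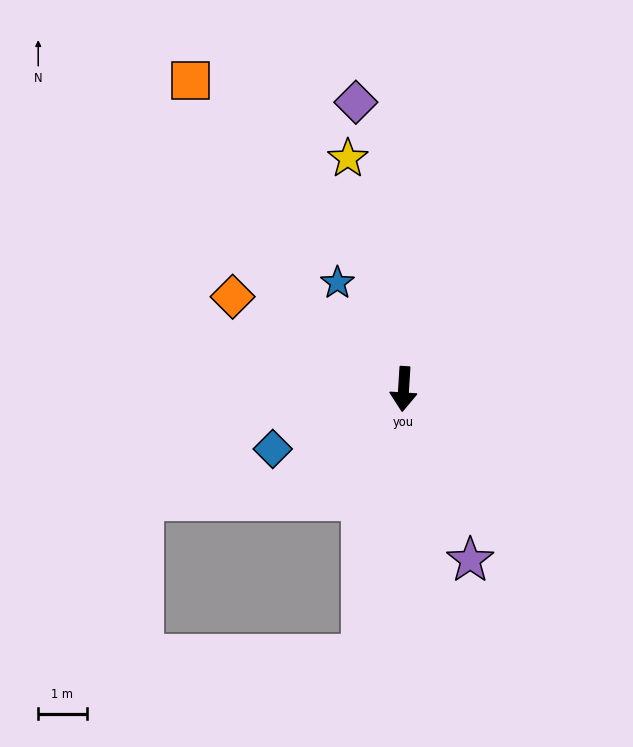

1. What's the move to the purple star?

turn left 25°, forward 3.8 m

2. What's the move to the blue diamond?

turn right 62°, forward 3.0 m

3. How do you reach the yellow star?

turn right 163°, forward 4.9 m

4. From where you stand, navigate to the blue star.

turn right 145°, forward 2.6 m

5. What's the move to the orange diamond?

turn right 115°, forward 4.0 m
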